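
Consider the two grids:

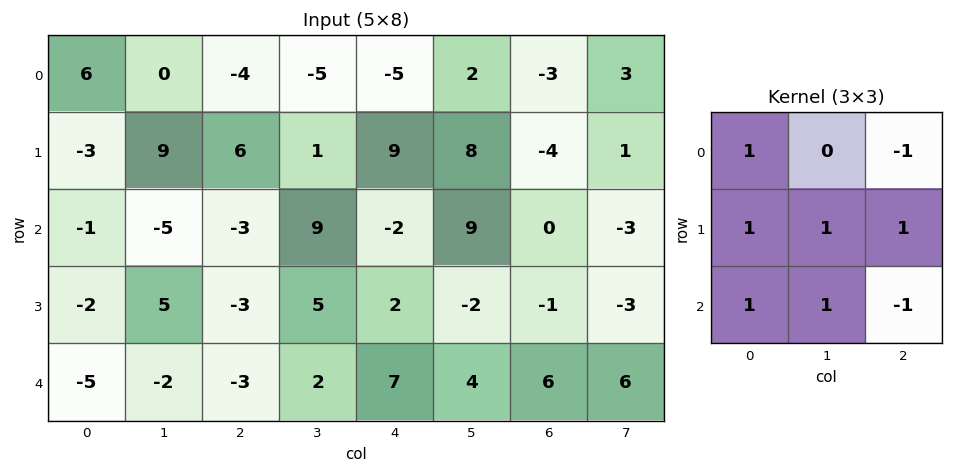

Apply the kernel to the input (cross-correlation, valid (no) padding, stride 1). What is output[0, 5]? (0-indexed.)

The receptive field on the input at this output position is [2 -3 3 / 8 -4 1 / 9 0 -3]. Elementwise product with the kernel and sum: 2·1 + 3·-1 + 8·1 + -4·1 + 1·1 + 9·1 + 0·1 + -3·-1.

16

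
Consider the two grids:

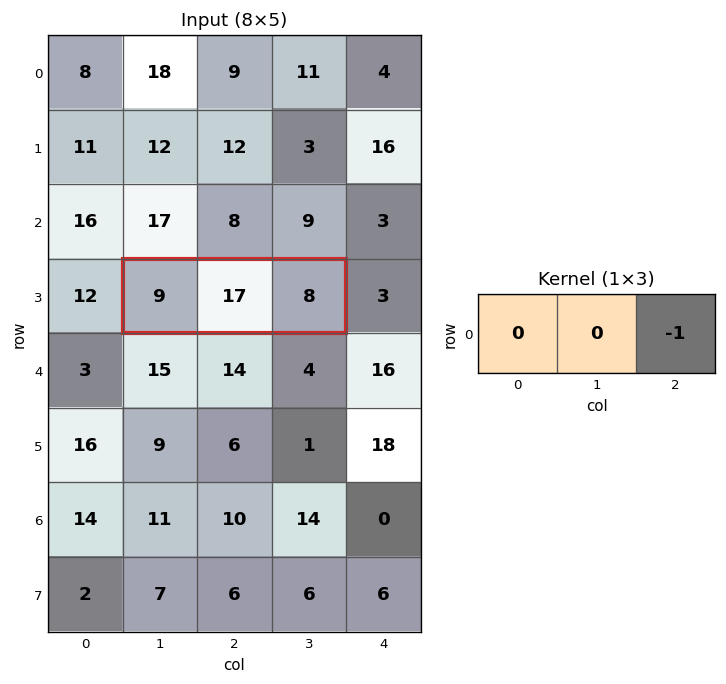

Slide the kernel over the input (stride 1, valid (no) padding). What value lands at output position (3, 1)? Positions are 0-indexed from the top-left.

The receptive field on the input at this output position is [9 17 8]. Elementwise product with the kernel and sum: 8·-1.

-8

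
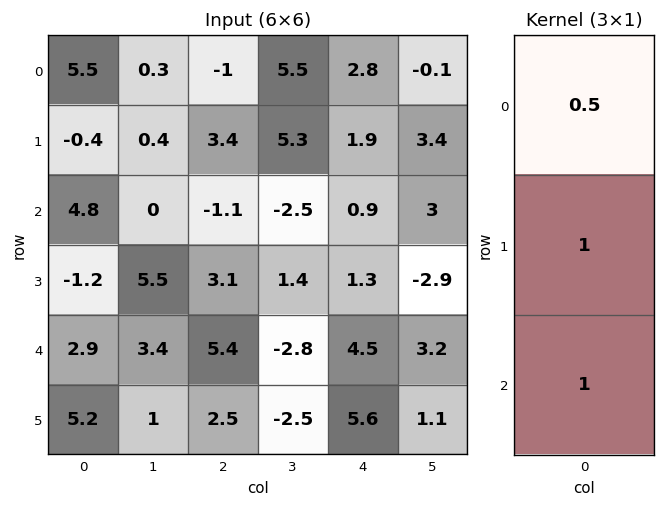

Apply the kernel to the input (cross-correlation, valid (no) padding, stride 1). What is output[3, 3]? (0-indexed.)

The receptive field on the input at this output position is [1.4 / -2.8 / -2.5]. Elementwise product with the kernel and sum: 1.4·0.5 + -2.8·1 + -2.5·1.

-4.6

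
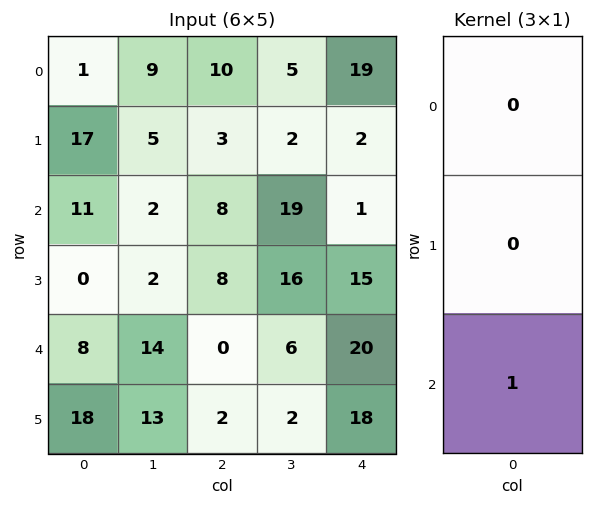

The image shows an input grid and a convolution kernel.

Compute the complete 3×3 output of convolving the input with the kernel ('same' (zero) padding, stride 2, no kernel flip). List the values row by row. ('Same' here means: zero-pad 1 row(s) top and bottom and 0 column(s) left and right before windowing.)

17 3 2
0 8 15
18 2 18

Output[0,0]: The receptive field on the zero-padded input at this output position is [0 / 1 / 17]. Elementwise product with the kernel and sum: 17·1.
Output[0,1]: The receptive field on the zero-padded input at this output position is [0 / 10 / 3]. Elementwise product with the kernel and sum: 3·1.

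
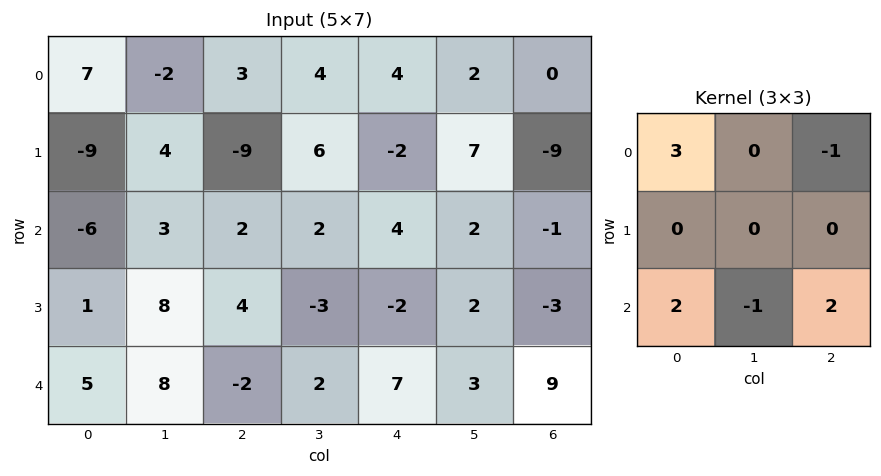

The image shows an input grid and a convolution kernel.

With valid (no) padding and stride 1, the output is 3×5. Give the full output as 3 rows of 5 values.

Output[0,0]: The receptive field on the input at this output position is [7 -2 3 / -9 4 -9 / -6 3 2]. Elementwise product with the kernel and sum: 7·3 + 3·-1 + -6·2 + 3·-1 + 2·2.
Output[0,1]: The receptive field on the input at this output position is [-2 3 4 / 4 -9 6 / 3 2 2]. Elementwise product with the kernel and sum: -2·3 + 4·-1 + 3·2 + 2·-1 + 2·2.

7 -2 15 14 16
-16 12 -18 11 -9
-22 29 10 7 42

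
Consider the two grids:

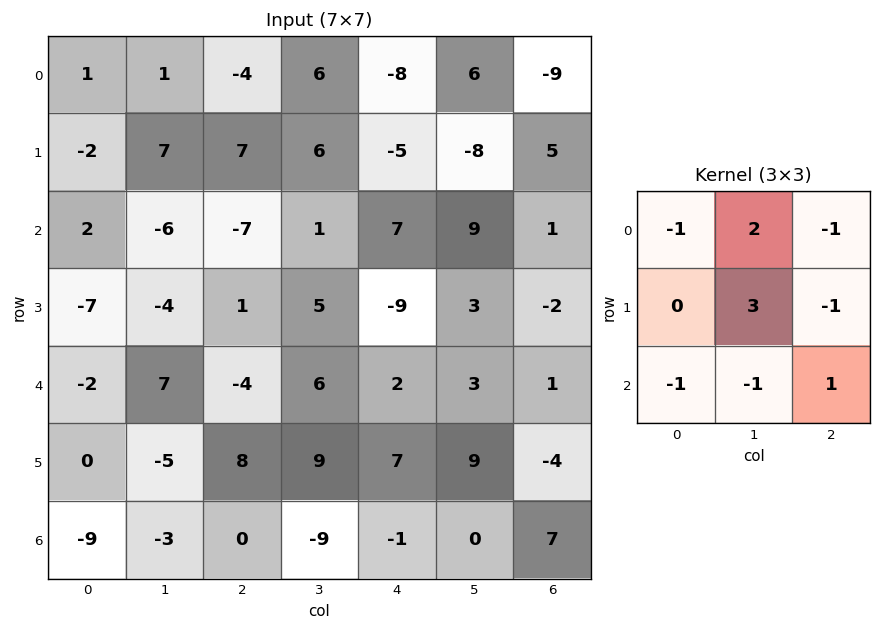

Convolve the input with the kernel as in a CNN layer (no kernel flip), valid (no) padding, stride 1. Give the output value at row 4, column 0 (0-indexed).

The receptive field on the input at this output position is [-2 7 -4 / 0 -5 8 / -9 -3 0]. Elementwise product with the kernel and sum: -2·-1 + 7·2 + -4·-1 + -5·3 + 8·-1 + -9·-1 + -3·-1 + 0·1.

9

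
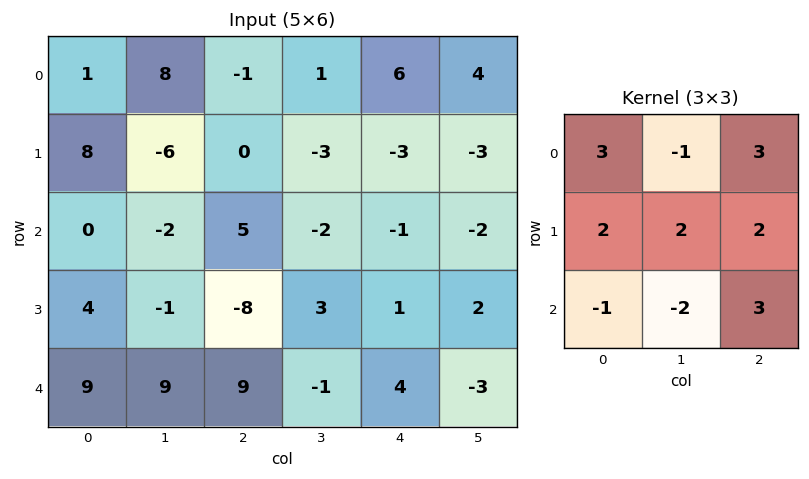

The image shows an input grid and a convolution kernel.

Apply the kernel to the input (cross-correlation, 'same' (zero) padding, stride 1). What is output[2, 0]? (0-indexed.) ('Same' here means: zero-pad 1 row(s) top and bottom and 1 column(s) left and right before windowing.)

-41

The receptive field on the zero-padded input at this output position is [0 8 -6 / 0 0 -2 / 0 4 -1]. Elementwise product with the kernel and sum: 0·3 + 8·-1 + -6·3 + 0·2 + 0·2 + -2·2 + 0·-1 + 4·-2 + -1·3.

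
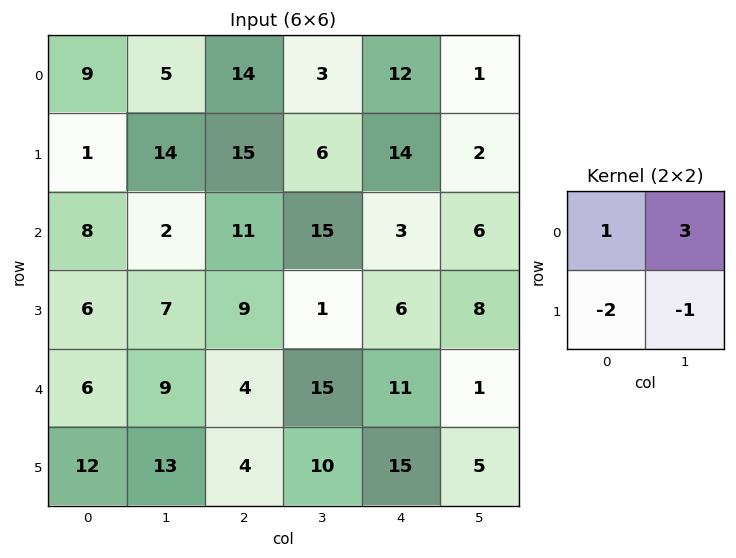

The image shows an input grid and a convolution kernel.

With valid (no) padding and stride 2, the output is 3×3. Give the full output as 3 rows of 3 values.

8 -13 -15
-5 37 1
-4 31 -21

Output[0,0]: The receptive field on the input at this output position is [9 5 / 1 14]. Elementwise product with the kernel and sum: 9·1 + 5·3 + 1·-2 + 14·-1.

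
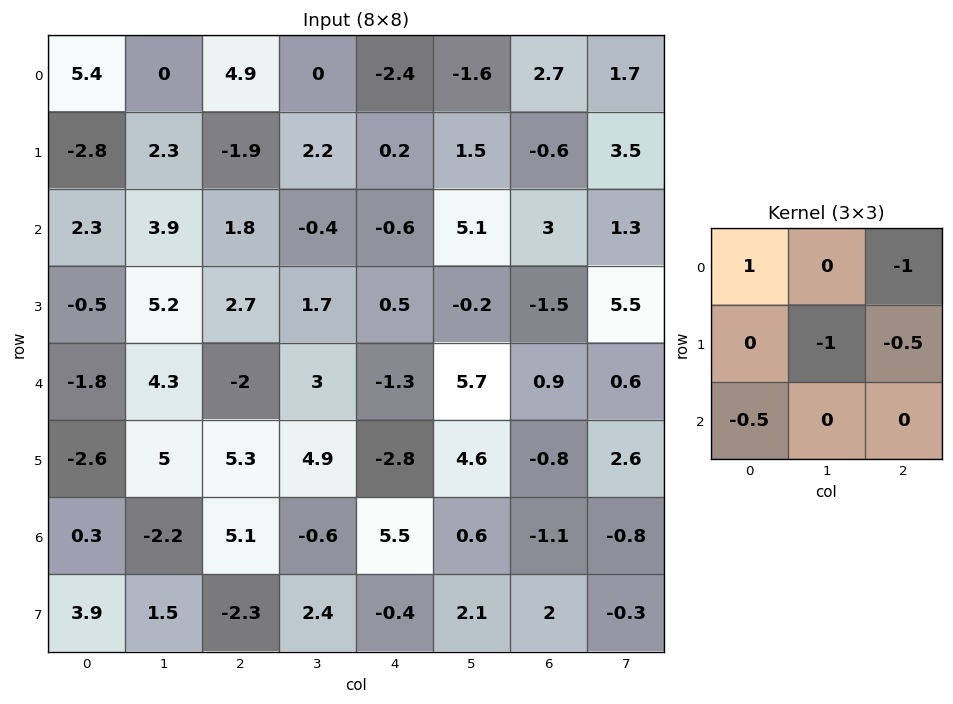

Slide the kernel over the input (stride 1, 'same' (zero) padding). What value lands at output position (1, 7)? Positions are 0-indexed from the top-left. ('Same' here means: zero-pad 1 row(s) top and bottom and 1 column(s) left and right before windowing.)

The receptive field on the zero-padded input at this output position is [2.7 1.7 0 / -0.6 3.5 0 / 3 1.3 0]. Elementwise product with the kernel and sum: 2.7·1 + 0·-1 + 3.5·-1 + 0·-0.5 + 3·-0.5.

-2.3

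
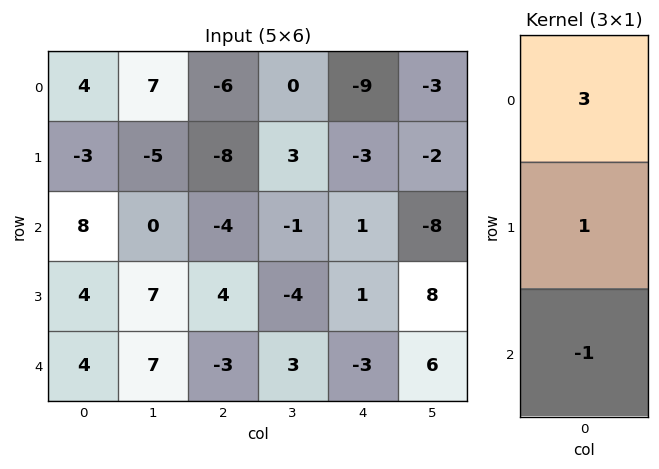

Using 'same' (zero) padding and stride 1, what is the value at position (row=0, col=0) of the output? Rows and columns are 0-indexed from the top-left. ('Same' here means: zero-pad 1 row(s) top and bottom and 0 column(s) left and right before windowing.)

7

The receptive field on the zero-padded input at this output position is [0 / 4 / -3]. Elementwise product with the kernel and sum: 0·3 + 4·1 + -3·-1.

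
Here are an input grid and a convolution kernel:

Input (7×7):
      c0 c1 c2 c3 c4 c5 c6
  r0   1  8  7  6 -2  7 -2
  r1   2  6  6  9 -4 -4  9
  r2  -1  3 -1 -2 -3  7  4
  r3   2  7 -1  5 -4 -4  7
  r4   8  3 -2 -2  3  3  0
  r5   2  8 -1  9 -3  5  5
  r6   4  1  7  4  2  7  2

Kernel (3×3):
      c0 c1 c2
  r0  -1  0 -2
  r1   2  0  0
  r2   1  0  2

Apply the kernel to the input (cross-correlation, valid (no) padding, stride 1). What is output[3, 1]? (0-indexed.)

The receptive field on the input at this output position is [7 -1 5 / 3 -2 -2 / 8 -1 9]. Elementwise product with the kernel and sum: 7·-1 + 5·-2 + 3·2 + 8·1 + 9·2.

15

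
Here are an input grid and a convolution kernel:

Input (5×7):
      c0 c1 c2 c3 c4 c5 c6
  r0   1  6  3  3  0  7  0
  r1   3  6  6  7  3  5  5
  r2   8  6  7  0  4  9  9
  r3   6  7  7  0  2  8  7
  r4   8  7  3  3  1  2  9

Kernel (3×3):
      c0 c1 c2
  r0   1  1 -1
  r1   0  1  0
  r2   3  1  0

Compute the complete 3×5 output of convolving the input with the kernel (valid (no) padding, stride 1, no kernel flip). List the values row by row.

Output[0,0]: The receptive field on the input at this output position is [1 6 3 / 3 6 6 / 8 6 7]. Elementwise product with the kernel and sum: 1·1 + 6·1 + 3·-1 + 6·1 + 8·3 + 6·1.

40 37 34 3 33
34 40 31 11 26
45 44 15 7 17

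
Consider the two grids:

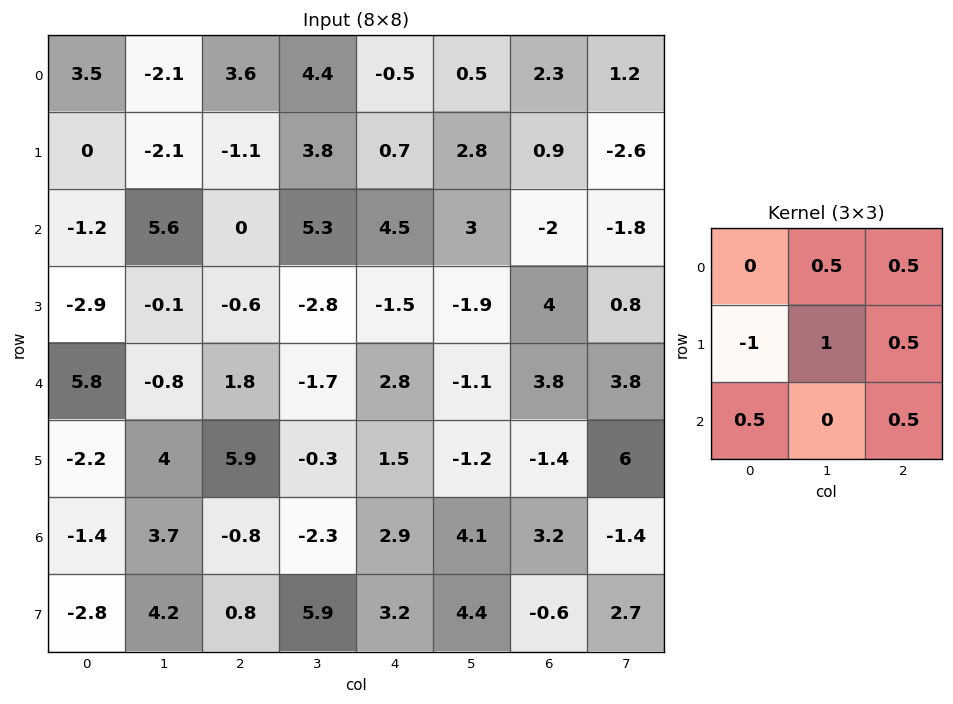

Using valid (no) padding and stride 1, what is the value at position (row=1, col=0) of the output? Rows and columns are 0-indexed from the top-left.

3.45

The receptive field on the input at this output position is [0 -2.1 -1.1 / -1.2 5.6 0 / -2.9 -0.1 -0.6]. Elementwise product with the kernel and sum: -2.1·0.5 + -1.1·0.5 + -1.2·-1 + 5.6·1 + 0·0.5 + -2.9·0.5 + -0.6·0.5.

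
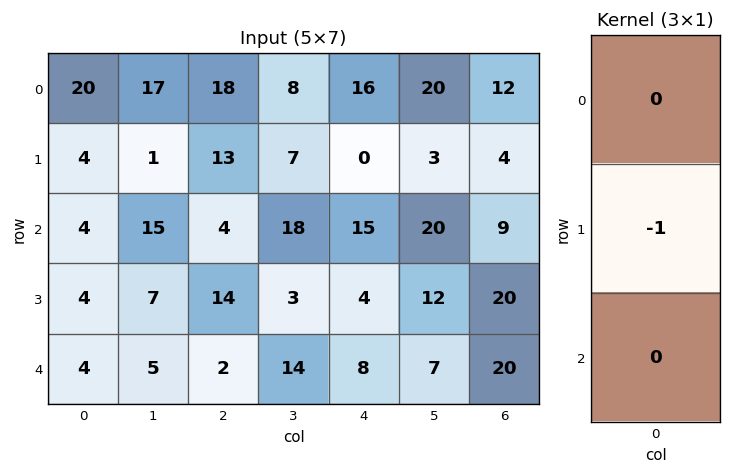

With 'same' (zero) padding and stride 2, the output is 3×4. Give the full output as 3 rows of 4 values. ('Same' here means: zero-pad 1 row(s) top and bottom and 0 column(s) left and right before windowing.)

Output[0,0]: The receptive field on the zero-padded input at this output position is [0 / 20 / 4]. Elementwise product with the kernel and sum: 20·-1.
Output[0,1]: The receptive field on the zero-padded input at this output position is [0 / 18 / 13]. Elementwise product with the kernel and sum: 18·-1.

-20 -18 -16 -12
-4 -4 -15 -9
-4 -2 -8 -20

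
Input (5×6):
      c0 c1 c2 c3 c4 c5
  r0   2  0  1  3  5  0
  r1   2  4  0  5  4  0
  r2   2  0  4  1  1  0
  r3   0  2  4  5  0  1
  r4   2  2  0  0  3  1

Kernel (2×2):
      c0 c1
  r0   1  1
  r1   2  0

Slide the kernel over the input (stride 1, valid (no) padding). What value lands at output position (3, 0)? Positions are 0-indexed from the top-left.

The receptive field on the input at this output position is [0 2 / 2 2]. Elementwise product with the kernel and sum: 0·1 + 2·1 + 2·2.

6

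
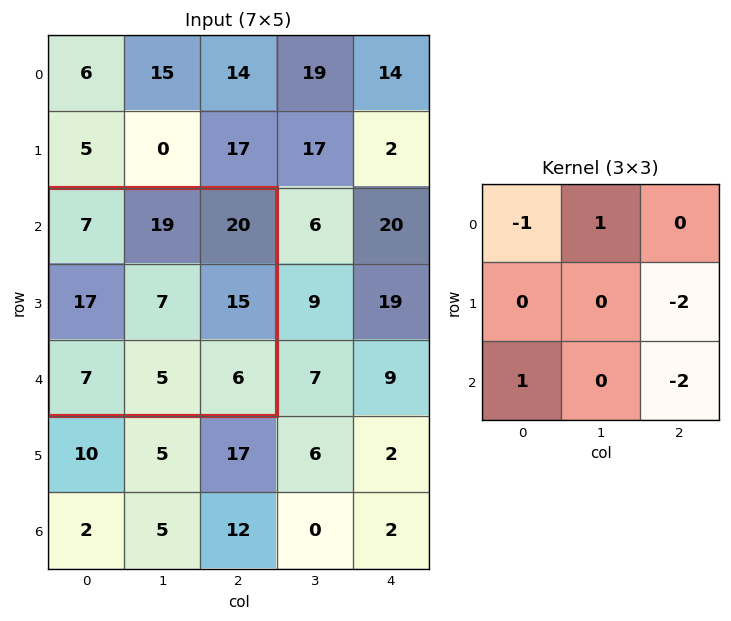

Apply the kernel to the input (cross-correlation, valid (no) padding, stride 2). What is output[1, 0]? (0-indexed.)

-23

The receptive field on the input at this output position is [7 19 20 / 17 7 15 / 7 5 6]. Elementwise product with the kernel and sum: 7·-1 + 19·1 + 15·-2 + 7·1 + 6·-2.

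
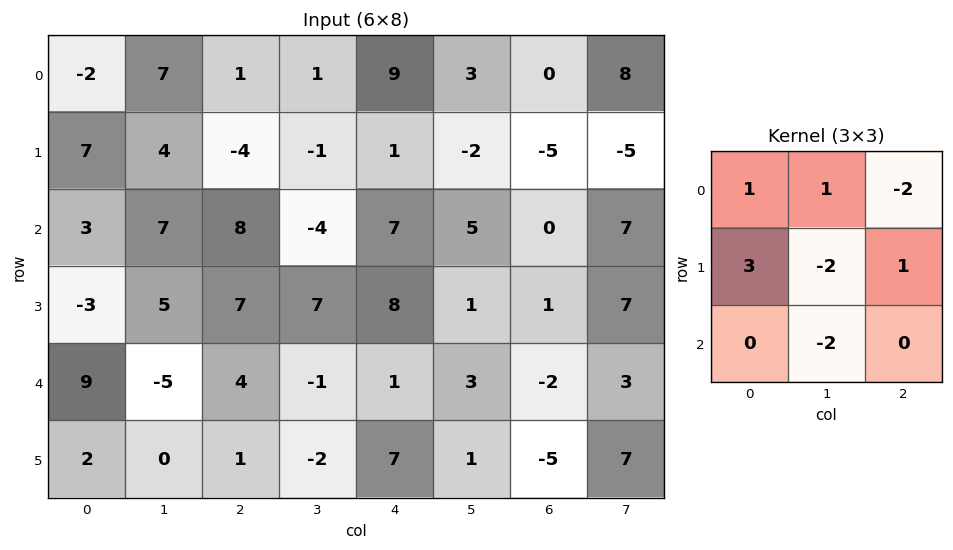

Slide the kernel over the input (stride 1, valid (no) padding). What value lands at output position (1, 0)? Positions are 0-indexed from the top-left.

12

The receptive field on the input at this output position is [7 4 -4 / 3 7 8 / -3 5 7]. Elementwise product with the kernel and sum: 7·1 + 4·1 + -4·-2 + 3·3 + 7·-2 + 8·1 + 5·-2.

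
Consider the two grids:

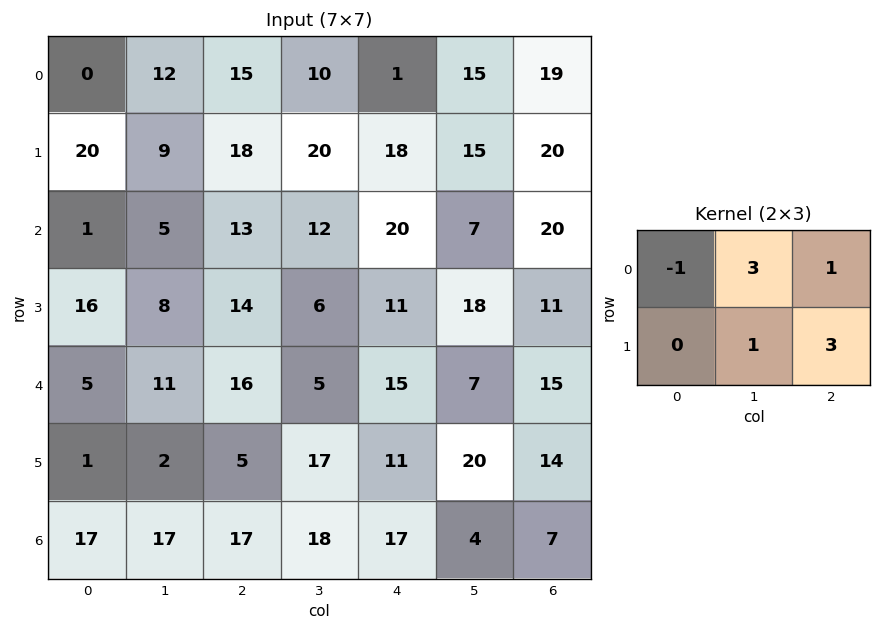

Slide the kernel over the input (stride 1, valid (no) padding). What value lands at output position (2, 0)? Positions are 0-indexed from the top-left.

The receptive field on the input at this output position is [1 5 13 / 16 8 14]. Elementwise product with the kernel and sum: 1·-1 + 5·3 + 13·1 + 8·1 + 14·3.

77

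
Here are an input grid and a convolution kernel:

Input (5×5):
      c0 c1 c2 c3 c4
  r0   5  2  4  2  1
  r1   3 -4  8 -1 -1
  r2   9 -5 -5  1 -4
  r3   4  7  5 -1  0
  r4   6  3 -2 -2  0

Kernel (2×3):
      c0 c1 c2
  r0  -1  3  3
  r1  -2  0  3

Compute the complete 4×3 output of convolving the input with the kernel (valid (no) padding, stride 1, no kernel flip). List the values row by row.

Output[0,0]: The receptive field on the input at this output position is [5 2 4 / 3 -4 8]. Elementwise product with the kernel and sum: 5·-1 + 2·3 + 4·3 + 3·-2 + 8·3.
Output[0,1]: The receptive field on the input at this output position is [2 4 2 / -4 8 -1]. Elementwise product with the kernel and sum: 2·-1 + 4·3 + 2·3 + -4·-2 + -1·3.

31 21 -14
-24 38 -16
-32 -24 -14
14 -7 -4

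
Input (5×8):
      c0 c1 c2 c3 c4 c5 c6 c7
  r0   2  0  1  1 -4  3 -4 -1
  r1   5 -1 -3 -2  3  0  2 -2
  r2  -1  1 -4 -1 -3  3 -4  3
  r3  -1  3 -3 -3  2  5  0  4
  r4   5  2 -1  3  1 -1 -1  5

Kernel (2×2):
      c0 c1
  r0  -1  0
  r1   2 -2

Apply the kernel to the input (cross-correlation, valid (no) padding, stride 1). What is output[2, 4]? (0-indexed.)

The receptive field on the input at this output position is [-3 3 / 2 5]. Elementwise product with the kernel and sum: -3·-1 + 2·2 + 5·-2.

-3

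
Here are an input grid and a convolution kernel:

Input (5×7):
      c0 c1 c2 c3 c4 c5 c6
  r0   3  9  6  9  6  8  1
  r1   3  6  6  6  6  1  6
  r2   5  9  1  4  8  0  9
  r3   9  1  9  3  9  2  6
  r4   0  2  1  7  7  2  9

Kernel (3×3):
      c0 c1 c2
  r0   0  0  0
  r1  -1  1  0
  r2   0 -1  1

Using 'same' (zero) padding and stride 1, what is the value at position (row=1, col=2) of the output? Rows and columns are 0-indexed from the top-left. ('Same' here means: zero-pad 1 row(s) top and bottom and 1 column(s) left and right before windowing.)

3

The receptive field on the zero-padded input at this output position is [9 6 9 / 6 6 6 / 9 1 4]. Elementwise product with the kernel and sum: 6·-1 + 6·1 + 1·-1 + 4·1.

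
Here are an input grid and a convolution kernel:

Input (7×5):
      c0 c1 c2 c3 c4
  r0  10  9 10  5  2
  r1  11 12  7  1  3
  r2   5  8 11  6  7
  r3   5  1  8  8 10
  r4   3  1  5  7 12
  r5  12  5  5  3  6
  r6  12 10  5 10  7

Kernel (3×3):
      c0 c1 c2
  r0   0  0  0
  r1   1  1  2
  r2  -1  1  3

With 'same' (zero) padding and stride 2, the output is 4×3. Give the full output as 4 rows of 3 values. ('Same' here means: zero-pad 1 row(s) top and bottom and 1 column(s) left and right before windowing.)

Output[0,0]: The receptive field on the zero-padded input at this output position is [0 0 0 / 0 10 9 / 0 11 12]. Elementwise product with the kernel and sum: 0·1 + 10·1 + 9·2 + 0·-1 + 11·1 + 12·3.
Output[0,1]: The receptive field on the zero-padded input at this output position is [0 0 0 / 9 10 5 / 12 7 1]. Elementwise product with the kernel and sum: 9·1 + 10·1 + 5·2 + 12·-1 + 7·1 + 1·3.

75 27 9
29 62 15
32 29 22
32 35 17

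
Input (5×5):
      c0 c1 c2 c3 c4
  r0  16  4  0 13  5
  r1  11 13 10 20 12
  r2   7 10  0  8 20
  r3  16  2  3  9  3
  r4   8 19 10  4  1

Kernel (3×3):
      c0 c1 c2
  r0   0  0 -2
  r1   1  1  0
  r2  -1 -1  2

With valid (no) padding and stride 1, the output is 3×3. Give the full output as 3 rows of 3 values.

7 3 52
-15 -17 -22
11 -32 -40

Output[0,0]: The receptive field on the input at this output position is [16 4 0 / 11 13 10 / 7 10 0]. Elementwise product with the kernel and sum: 0·-2 + 11·1 + 13·1 + 7·-1 + 10·-1 + 0·2.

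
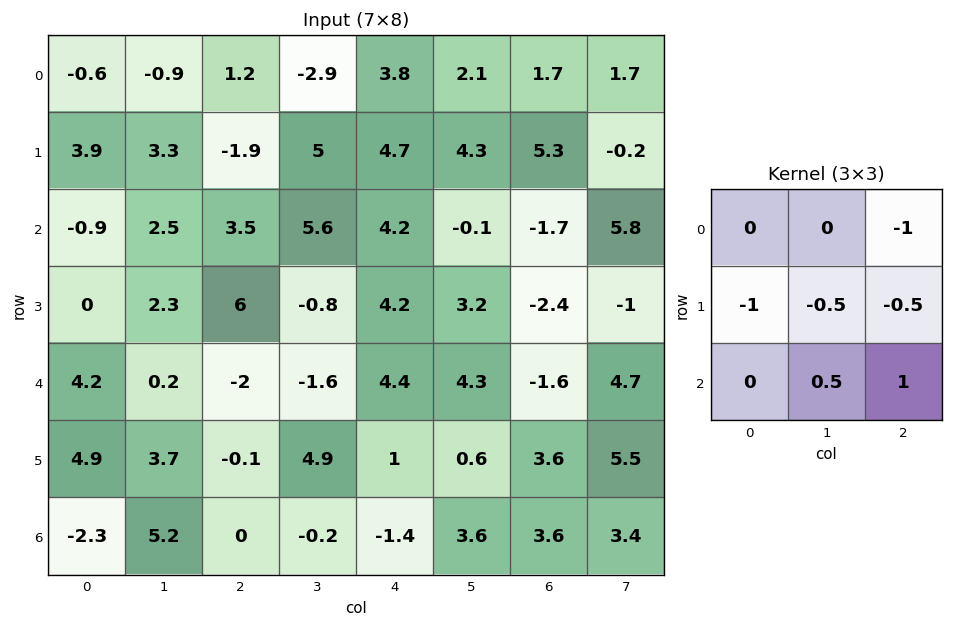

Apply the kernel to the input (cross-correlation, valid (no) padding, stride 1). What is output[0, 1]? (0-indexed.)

The receptive field on the input at this output position is [-0.9 1.2 -2.9 / 3.3 -1.9 5 / 2.5 3.5 5.6]. Elementwise product with the kernel and sum: -2.9·-1 + 3.3·-1 + -1.9·-0.5 + 5·-0.5 + 3.5·0.5 + 5.6·1.

5.4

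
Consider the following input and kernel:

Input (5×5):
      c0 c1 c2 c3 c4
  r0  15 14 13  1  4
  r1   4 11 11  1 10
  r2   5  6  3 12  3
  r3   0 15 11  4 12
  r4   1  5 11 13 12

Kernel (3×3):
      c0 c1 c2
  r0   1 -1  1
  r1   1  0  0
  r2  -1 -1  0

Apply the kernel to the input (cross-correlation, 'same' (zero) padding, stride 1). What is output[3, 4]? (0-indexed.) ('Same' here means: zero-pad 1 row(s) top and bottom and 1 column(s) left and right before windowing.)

-12

The receptive field on the zero-padded input at this output position is [12 3 0 / 4 12 0 / 13 12 0]. Elementwise product with the kernel and sum: 12·1 + 3·-1 + 0·1 + 4·1 + 13·-1 + 12·-1.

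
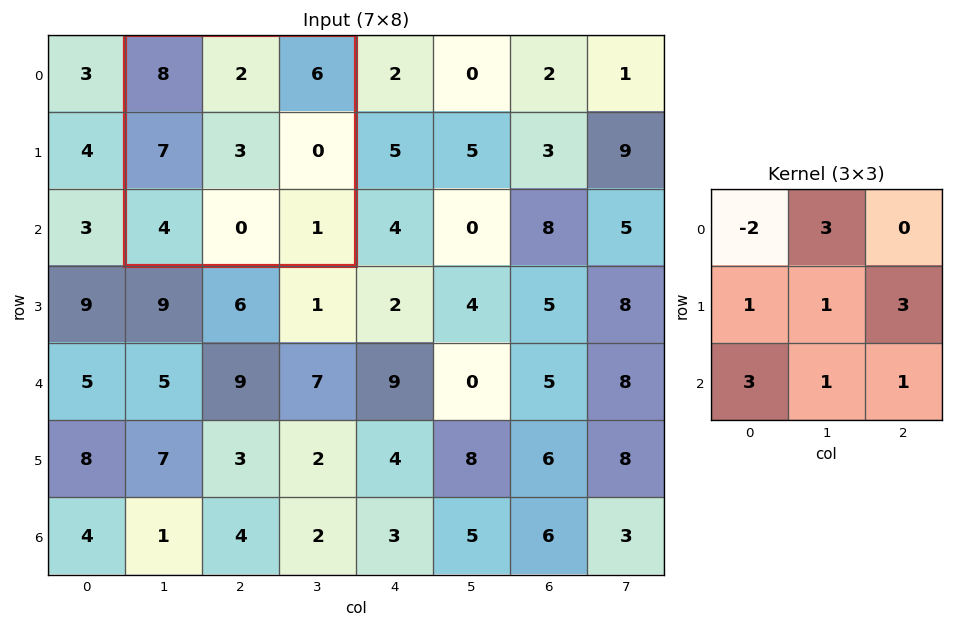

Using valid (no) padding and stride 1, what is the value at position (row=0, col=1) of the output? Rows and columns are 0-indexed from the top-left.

13

The receptive field on the input at this output position is [8 2 6 / 7 3 0 / 4 0 1]. Elementwise product with the kernel and sum: 8·-2 + 2·3 + 7·1 + 3·1 + 0·3 + 4·3 + 0·1 + 1·1.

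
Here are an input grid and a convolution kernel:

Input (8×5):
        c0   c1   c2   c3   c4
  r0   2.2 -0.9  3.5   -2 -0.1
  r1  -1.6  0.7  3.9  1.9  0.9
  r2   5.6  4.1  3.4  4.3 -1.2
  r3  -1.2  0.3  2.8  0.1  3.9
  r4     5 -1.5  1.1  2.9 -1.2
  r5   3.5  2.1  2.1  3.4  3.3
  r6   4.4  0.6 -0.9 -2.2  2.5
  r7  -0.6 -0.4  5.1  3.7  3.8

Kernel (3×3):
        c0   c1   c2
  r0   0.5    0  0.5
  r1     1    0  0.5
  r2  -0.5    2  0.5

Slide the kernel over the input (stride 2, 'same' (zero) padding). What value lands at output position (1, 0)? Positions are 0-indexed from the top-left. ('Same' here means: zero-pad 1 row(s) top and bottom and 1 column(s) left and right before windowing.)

The receptive field on the zero-padded input at this output position is [0 -1.6 0.7 / 0 5.6 4.1 / 0 -1.2 0.3]. Elementwise product with the kernel and sum: 0·0.5 + 0.7·0.5 + 0·1 + 4.1·0.5 + 0·-0.5 + -1.2·2 + 0.3·0.5.

0.15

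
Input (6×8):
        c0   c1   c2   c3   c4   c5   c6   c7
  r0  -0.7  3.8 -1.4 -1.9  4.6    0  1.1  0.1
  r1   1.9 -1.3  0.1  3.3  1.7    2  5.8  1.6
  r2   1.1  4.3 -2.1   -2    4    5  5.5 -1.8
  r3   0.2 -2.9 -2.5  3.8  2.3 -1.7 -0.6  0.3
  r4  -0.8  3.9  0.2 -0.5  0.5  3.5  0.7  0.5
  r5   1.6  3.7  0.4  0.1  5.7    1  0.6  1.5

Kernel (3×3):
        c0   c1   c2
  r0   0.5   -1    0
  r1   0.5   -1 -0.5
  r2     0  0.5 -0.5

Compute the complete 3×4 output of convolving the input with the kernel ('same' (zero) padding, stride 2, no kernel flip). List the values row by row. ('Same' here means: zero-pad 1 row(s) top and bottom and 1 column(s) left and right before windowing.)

0.4 2.65 -5.7 0.95
-3.6 1.35 -5.55 -7.35
-2.4 3.2 -0.55 0.1

Output[0,0]: The receptive field on the zero-padded input at this output position is [0 0 0 / 0 -0.7 3.8 / 0 1.9 -1.3]. Elementwise product with the kernel and sum: 0·0.5 + 0·-1 + 0·0.5 + -0.7·-1 + 3.8·-0.5 + 1.9·0.5 + -1.3·-0.5.
Output[0,1]: The receptive field on the zero-padded input at this output position is [0 0 0 / 3.8 -1.4 -1.9 / -1.3 0.1 3.3]. Elementwise product with the kernel and sum: 0·0.5 + 0·-1 + 3.8·0.5 + -1.4·-1 + -1.9·-0.5 + 0.1·0.5 + 3.3·-0.5.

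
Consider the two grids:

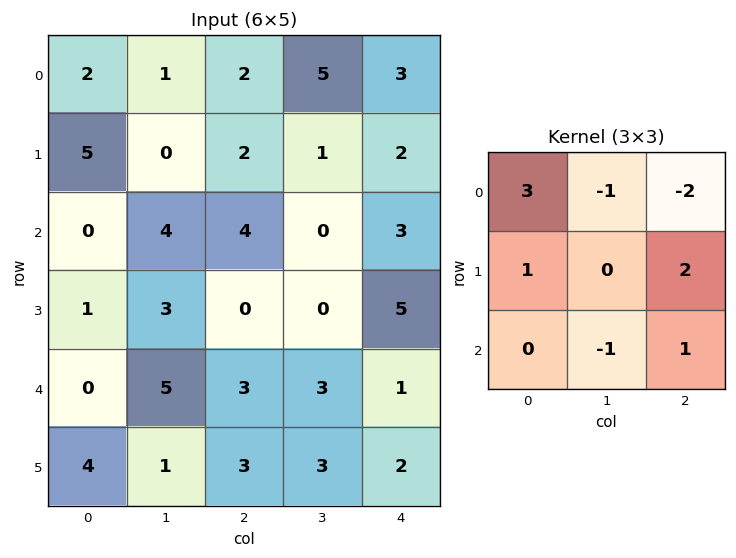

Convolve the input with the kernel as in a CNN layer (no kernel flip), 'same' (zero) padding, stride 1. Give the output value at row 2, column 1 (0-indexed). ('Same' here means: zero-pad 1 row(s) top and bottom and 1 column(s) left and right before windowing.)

16

The receptive field on the zero-padded input at this output position is [5 0 2 / 0 4 4 / 1 3 0]. Elementwise product with the kernel and sum: 5·3 + 0·-1 + 2·-2 + 0·1 + 4·2 + 3·-1 + 0·1.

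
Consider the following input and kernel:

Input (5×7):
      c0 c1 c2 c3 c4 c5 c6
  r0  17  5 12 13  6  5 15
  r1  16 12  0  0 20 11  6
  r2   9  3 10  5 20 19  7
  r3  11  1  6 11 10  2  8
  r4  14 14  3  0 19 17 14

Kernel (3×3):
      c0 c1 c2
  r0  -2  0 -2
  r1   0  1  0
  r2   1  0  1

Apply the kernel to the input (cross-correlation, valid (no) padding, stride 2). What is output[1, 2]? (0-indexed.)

-19

The receptive field on the input at this output position is [20 19 7 / 10 2 8 / 19 17 14]. Elementwise product with the kernel and sum: 20·-2 + 7·-2 + 2·1 + 19·1 + 14·1.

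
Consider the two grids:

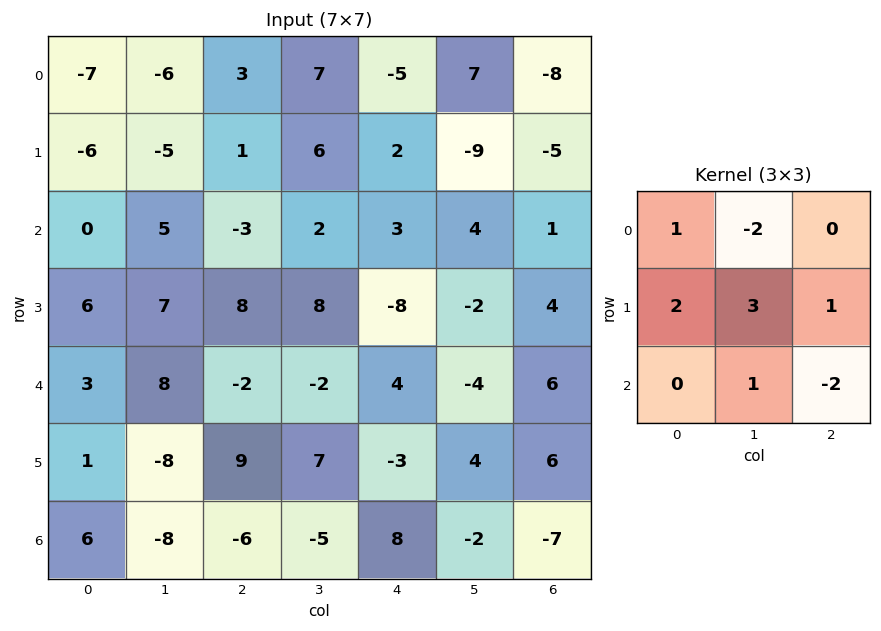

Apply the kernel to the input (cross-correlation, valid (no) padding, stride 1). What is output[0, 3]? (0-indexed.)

21

The receptive field on the input at this output position is [7 -5 7 / 6 2 -9 / 2 3 4]. Elementwise product with the kernel and sum: 7·1 + -5·-2 + 6·2 + 2·3 + -9·1 + 3·1 + 4·-2.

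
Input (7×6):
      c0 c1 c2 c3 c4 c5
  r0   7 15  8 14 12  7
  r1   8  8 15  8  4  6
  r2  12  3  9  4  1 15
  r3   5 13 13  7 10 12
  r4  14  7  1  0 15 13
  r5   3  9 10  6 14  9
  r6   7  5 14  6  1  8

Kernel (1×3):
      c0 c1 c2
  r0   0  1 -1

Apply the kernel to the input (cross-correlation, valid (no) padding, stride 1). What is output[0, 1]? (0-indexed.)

The receptive field on the input at this output position is [15 8 14]. Elementwise product with the kernel and sum: 8·1 + 14·-1.

-6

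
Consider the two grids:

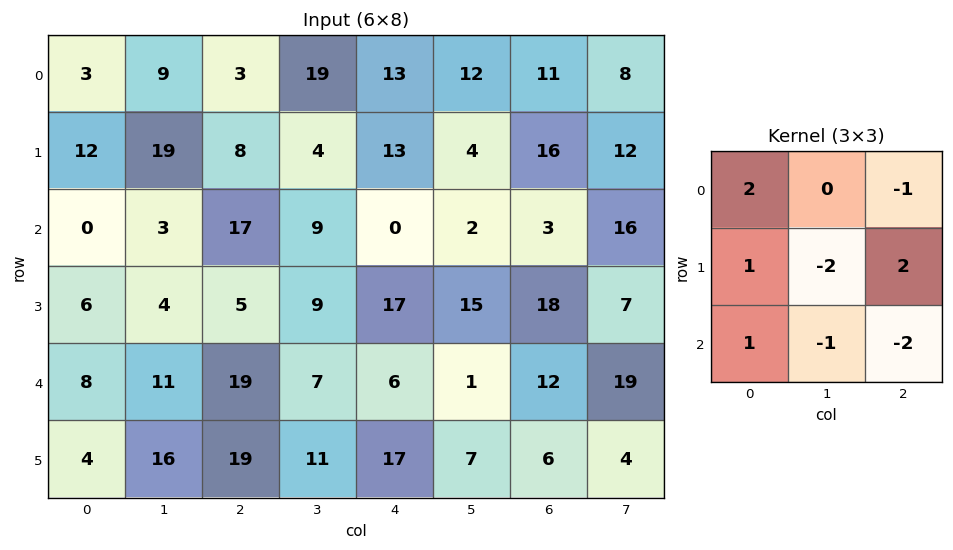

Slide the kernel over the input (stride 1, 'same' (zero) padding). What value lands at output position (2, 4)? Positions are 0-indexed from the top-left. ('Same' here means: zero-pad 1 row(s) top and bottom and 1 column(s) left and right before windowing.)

-21

The receptive field on the zero-padded input at this output position is [4 13 4 / 9 0 2 / 9 17 15]. Elementwise product with the kernel and sum: 4·2 + 4·-1 + 9·1 + 0·-2 + 2·2 + 9·1 + 17·-1 + 15·-2.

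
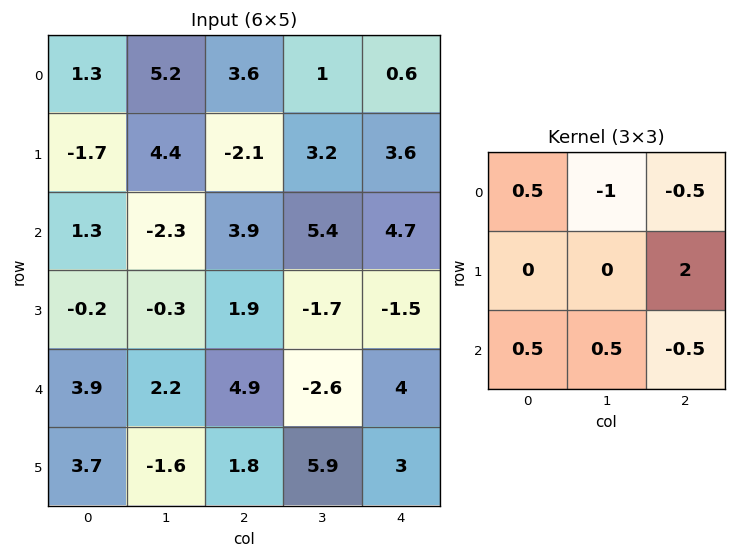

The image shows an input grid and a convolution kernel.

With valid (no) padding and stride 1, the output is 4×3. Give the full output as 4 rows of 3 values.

-13 3 10
2.4 15.15 4.2
5.4 -6.3 -9.65
9.2 -9.25 13.75

Output[0,0]: The receptive field on the input at this output position is [1.3 5.2 3.6 / -1.7 4.4 -2.1 / 1.3 -2.3 3.9]. Elementwise product with the kernel and sum: 1.3·0.5 + 5.2·-1 + 3.6·-0.5 + -2.1·2 + 1.3·0.5 + -2.3·0.5 + 3.9·-0.5.
Output[0,1]: The receptive field on the input at this output position is [5.2 3.6 1 / 4.4 -2.1 3.2 / -2.3 3.9 5.4]. Elementwise product with the kernel and sum: 5.2·0.5 + 3.6·-1 + 1·-0.5 + 3.2·2 + -2.3·0.5 + 3.9·0.5 + 5.4·-0.5.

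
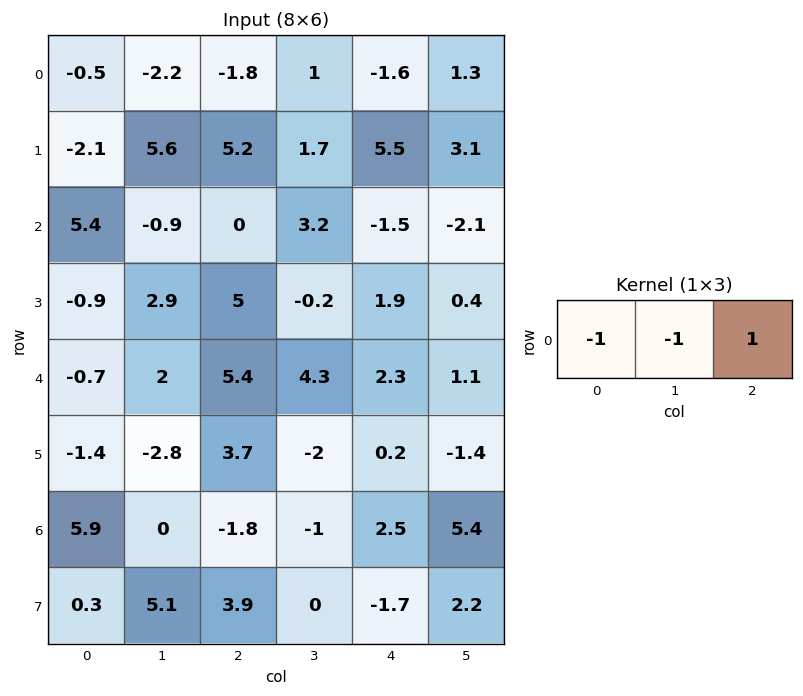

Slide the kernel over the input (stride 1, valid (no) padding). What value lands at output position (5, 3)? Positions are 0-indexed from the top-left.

0.4

The receptive field on the input at this output position is [-2 0.2 -1.4]. Elementwise product with the kernel and sum: -2·-1 + 0.2·-1 + -1.4·1.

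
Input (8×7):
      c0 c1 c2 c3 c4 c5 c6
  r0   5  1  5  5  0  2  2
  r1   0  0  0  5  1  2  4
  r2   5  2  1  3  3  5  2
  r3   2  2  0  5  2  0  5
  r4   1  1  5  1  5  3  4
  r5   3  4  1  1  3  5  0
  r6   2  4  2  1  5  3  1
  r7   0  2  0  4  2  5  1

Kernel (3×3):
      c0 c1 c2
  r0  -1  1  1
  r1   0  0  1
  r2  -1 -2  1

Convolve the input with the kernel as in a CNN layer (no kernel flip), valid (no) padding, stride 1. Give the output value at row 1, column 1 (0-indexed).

11

The receptive field on the input at this output position is [0 0 5 / 2 1 3 / 2 0 5]. Elementwise product with the kernel and sum: 0·-1 + 0·1 + 5·1 + 3·1 + 2·-1 + 0·-2 + 5·1.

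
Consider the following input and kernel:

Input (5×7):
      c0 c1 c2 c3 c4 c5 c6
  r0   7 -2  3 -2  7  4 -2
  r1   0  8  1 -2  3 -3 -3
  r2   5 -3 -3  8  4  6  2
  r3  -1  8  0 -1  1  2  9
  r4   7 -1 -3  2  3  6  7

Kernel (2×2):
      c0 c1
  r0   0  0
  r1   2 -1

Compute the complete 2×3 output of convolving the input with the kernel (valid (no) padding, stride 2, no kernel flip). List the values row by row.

Output[0,0]: The receptive field on the input at this output position is [7 -2 / 0 8]. Elementwise product with the kernel and sum: 0·2 + 8·-1.

-8 4 9
-10 1 0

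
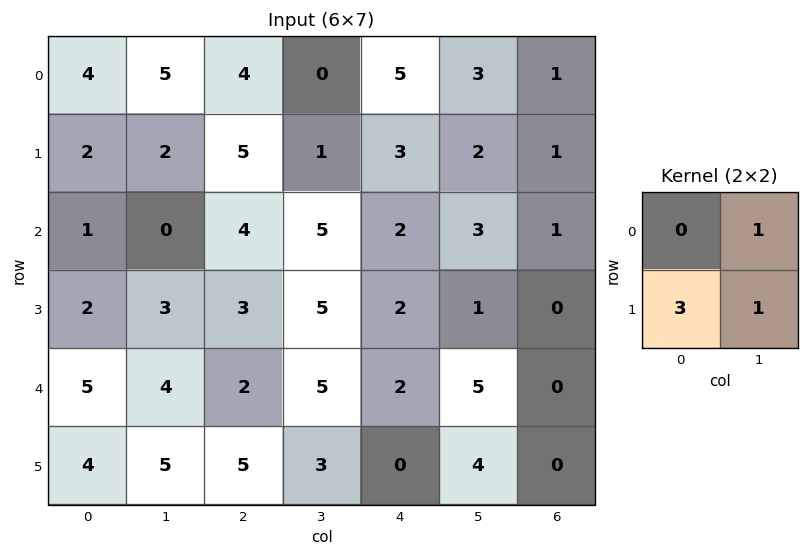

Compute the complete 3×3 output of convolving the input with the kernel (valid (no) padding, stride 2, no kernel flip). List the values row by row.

Output[0,0]: The receptive field on the input at this output position is [4 5 / 2 2]. Elementwise product with the kernel and sum: 5·1 + 2·3 + 2·1.
Output[0,1]: The receptive field on the input at this output position is [4 0 / 5 1]. Elementwise product with the kernel and sum: 0·1 + 5·3 + 1·1.

13 16 14
9 19 10
21 23 9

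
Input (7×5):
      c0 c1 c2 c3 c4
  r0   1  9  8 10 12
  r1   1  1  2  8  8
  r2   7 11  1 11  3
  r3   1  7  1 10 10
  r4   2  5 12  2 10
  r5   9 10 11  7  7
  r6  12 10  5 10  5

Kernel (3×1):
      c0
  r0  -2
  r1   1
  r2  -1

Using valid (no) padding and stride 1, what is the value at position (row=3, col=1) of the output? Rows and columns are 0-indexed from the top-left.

-19

The receptive field on the input at this output position is [7 / 5 / 10]. Elementwise product with the kernel and sum: 7·-2 + 5·1 + 10·-1.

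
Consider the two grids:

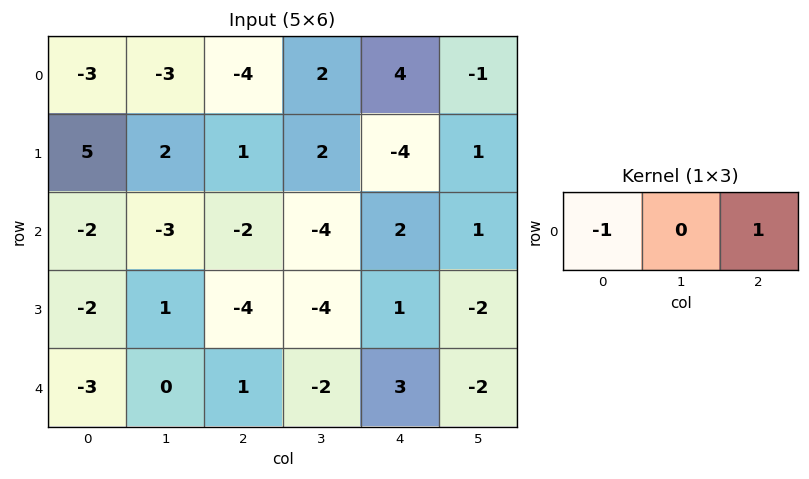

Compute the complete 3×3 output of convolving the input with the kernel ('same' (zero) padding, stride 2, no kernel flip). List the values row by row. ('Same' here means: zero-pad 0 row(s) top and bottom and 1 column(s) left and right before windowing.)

-3 5 -3
-3 -1 5
0 -2 0

Output[0,0]: The receptive field on the zero-padded input at this output position is [0 -3 -3]. Elementwise product with the kernel and sum: 0·-1 + -3·1.
Output[0,1]: The receptive field on the zero-padded input at this output position is [-3 -4 2]. Elementwise product with the kernel and sum: -3·-1 + 2·1.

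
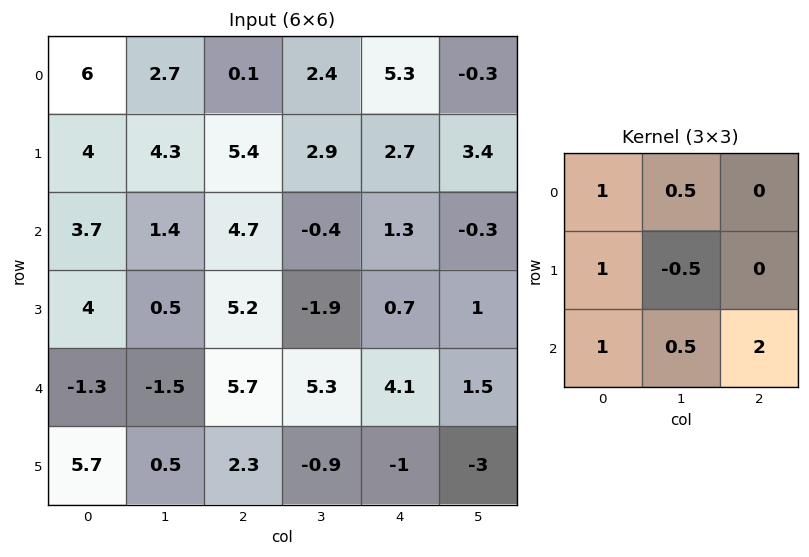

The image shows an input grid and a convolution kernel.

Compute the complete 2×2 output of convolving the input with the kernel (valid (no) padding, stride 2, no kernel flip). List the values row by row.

Output[0,0]: The receptive field on the input at this output position is [6 2.7 0.1 / 4 4.3 5.4 / 3.7 1.4 4.7]. Elementwise product with the kernel and sum: 6·1 + 2.7·0.5 + 4·1 + 4.3·-0.5 + 3.7·1 + 1.4·0.5 + 4.7·2.
Output[0,1]: The receptive field on the input at this output position is [0.1 2.4 5.3 / 5.4 2.9 2.7 / 4.7 -0.4 1.3]. Elementwise product with the kernel and sum: 0.1·1 + 2.4·0.5 + 5.4·1 + 2.9·-0.5 + 4.7·1 + -0.4·0.5 + 1.3·2.

23 12.35
17.5 27.2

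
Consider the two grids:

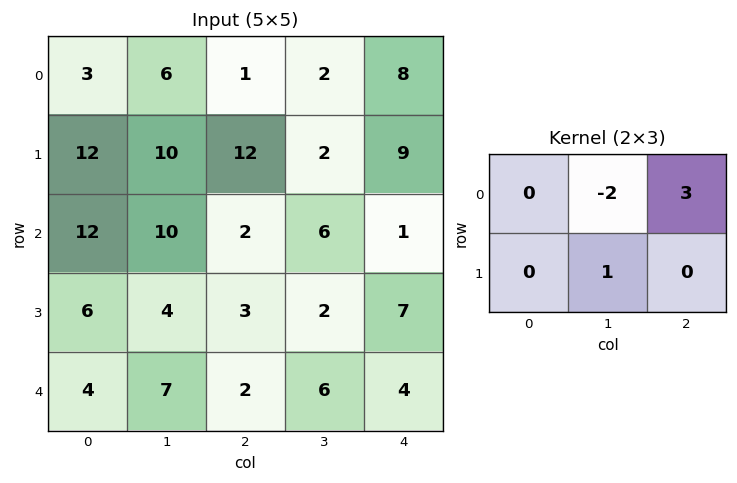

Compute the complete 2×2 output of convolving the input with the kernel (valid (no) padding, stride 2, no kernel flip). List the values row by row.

1 22
-10 -7

Output[0,0]: The receptive field on the input at this output position is [3 6 1 / 12 10 12]. Elementwise product with the kernel and sum: 6·-2 + 1·3 + 10·1.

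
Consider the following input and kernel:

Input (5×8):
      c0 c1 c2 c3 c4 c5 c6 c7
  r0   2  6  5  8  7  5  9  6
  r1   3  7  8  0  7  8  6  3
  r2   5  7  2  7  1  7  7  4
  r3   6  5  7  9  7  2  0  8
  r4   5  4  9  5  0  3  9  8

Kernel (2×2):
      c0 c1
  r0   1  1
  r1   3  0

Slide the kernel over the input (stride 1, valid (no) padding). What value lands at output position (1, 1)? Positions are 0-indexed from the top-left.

The receptive field on the input at this output position is [7 8 / 7 2]. Elementwise product with the kernel and sum: 7·1 + 8·1 + 7·3.

36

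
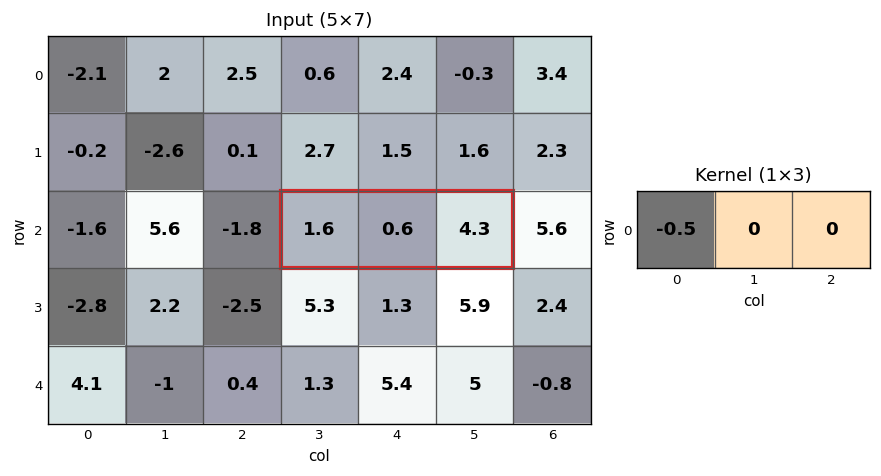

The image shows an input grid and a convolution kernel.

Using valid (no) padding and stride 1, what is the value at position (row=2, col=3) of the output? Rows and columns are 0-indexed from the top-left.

-0.8

The receptive field on the input at this output position is [1.6 0.6 4.3]. Elementwise product with the kernel and sum: 1.6·-0.5.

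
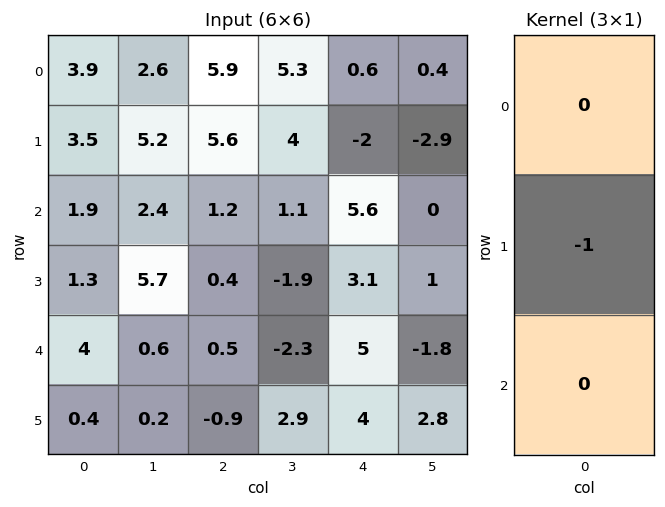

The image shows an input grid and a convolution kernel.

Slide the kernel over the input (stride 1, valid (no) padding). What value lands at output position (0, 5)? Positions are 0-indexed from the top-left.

The receptive field on the input at this output position is [0.4 / -2.9 / 0]. Elementwise product with the kernel and sum: -2.9·-1.

2.9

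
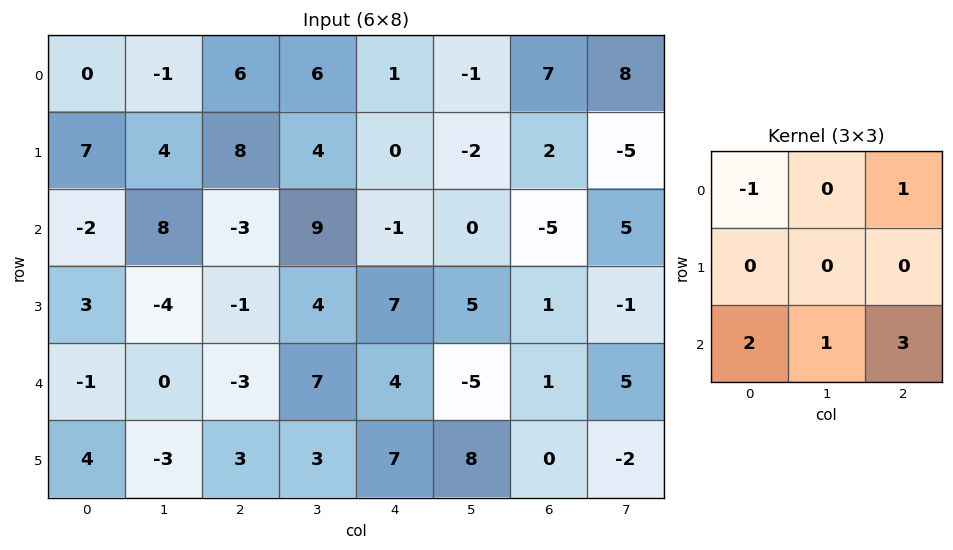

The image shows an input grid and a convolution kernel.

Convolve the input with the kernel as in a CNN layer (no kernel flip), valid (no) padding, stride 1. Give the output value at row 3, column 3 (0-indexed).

38

The receptive field on the input at this output position is [4 7 5 / 7 4 -5 / 3 7 8]. Elementwise product with the kernel and sum: 4·-1 + 5·1 + 3·2 + 7·1 + 8·3.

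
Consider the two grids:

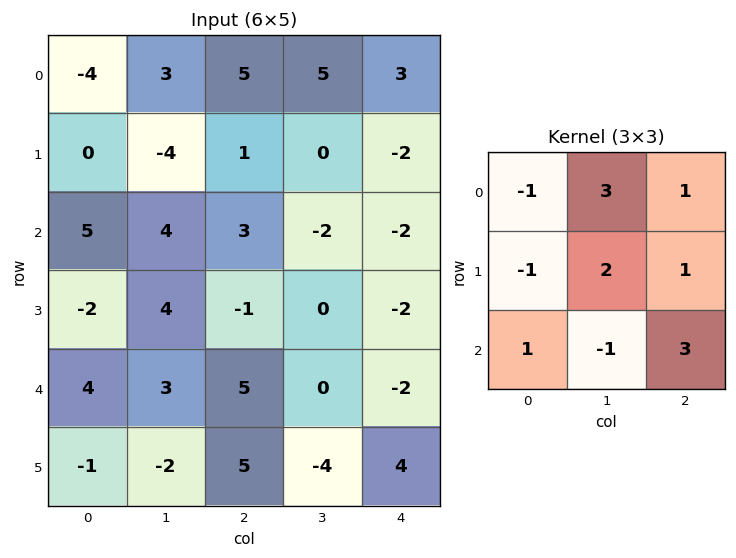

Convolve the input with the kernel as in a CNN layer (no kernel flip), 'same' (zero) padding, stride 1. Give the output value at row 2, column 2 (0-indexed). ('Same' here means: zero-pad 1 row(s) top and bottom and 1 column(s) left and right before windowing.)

The receptive field on the zero-padded input at this output position is [-4 1 0 / 4 3 -2 / 4 -1 0]. Elementwise product with the kernel and sum: -4·-1 + 1·3 + 0·1 + 4·-1 + 3·2 + -2·1 + 4·1 + -1·-1 + 0·3.

12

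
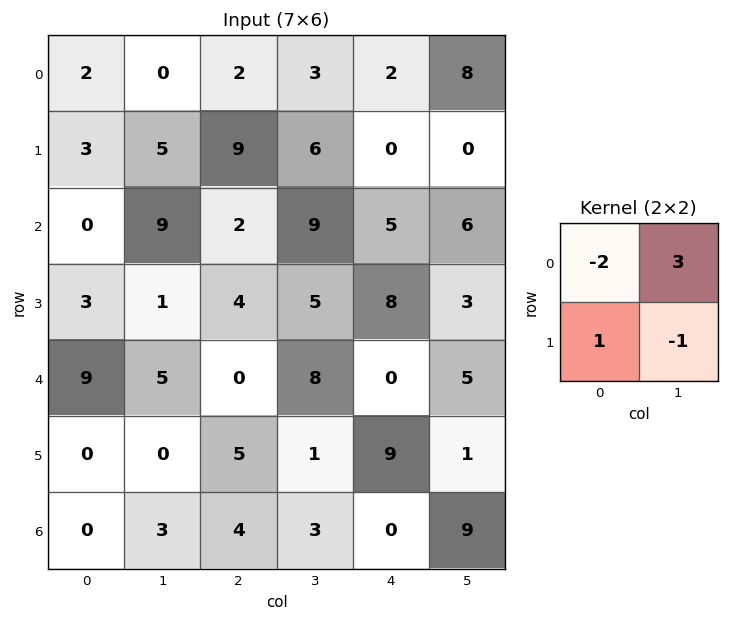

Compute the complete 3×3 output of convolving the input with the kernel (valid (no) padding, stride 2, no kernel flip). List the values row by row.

-6 8 20
29 22 13
-3 28 23

Output[0,0]: The receptive field on the input at this output position is [2 0 / 3 5]. Elementwise product with the kernel and sum: 2·-2 + 0·3 + 3·1 + 5·-1.
Output[0,1]: The receptive field on the input at this output position is [2 3 / 9 6]. Elementwise product with the kernel and sum: 2·-2 + 3·3 + 9·1 + 6·-1.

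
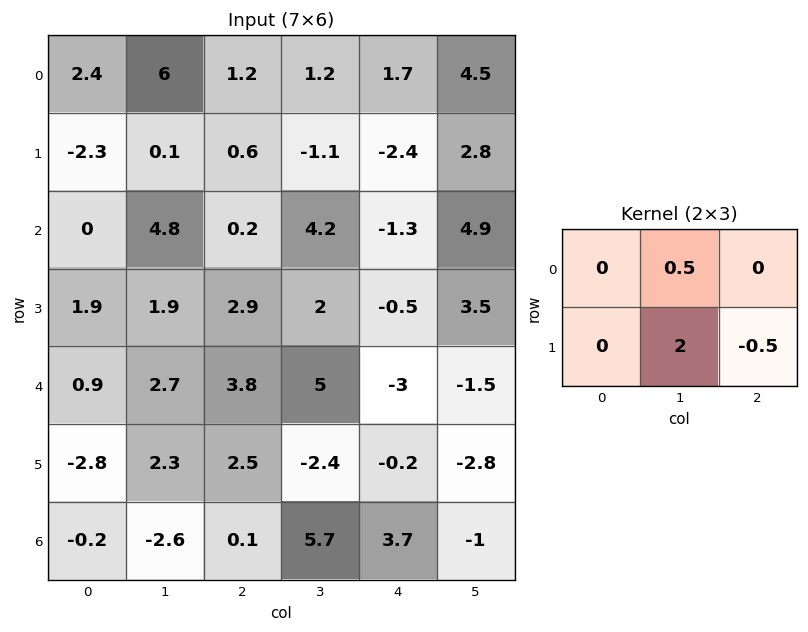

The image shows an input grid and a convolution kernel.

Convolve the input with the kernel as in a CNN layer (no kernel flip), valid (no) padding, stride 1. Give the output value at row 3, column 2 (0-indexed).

The receptive field on the input at this output position is [2.9 2 -0.5 / 3.8 5 -3]. Elementwise product with the kernel and sum: 2·0.5 + 5·2 + -3·-0.5.

12.5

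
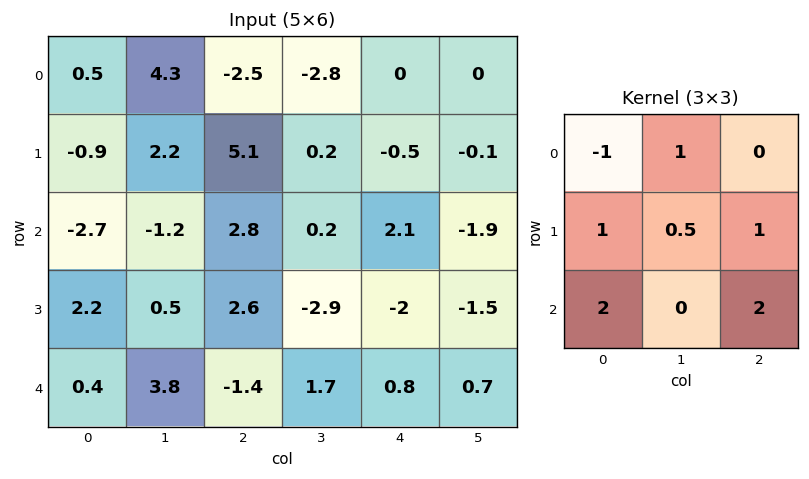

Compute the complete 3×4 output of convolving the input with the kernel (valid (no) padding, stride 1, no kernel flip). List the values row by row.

9.3 -3.85 14.2 -0.75
12.2 -1.5 1.3 -10.15
4.55 13.9 -4.65 1.3

Output[0,0]: The receptive field on the input at this output position is [0.5 4.3 -2.5 / -0.9 2.2 5.1 / -2.7 -1.2 2.8]. Elementwise product with the kernel and sum: 0.5·-1 + 4.3·1 + -0.9·1 + 2.2·0.5 + 5.1·1 + -2.7·2 + 2.8·2.
Output[0,1]: The receptive field on the input at this output position is [4.3 -2.5 -2.8 / 2.2 5.1 0.2 / -1.2 2.8 0.2]. Elementwise product with the kernel and sum: 4.3·-1 + -2.5·1 + 2.2·1 + 5.1·0.5 + 0.2·1 + -1.2·2 + 0.2·2.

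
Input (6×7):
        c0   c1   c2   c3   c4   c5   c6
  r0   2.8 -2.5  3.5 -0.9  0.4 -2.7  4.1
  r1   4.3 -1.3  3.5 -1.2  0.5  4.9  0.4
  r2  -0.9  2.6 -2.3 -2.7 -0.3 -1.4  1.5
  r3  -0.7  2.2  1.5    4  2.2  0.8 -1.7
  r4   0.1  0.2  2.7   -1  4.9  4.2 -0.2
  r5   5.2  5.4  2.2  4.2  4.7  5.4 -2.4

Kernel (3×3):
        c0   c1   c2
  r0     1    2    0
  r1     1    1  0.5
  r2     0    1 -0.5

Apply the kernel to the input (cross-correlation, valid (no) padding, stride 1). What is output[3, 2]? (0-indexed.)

The receptive field on the input at this output position is [1.5 4 2.2 / 2.7 -1 4.9 / 2.2 4.2 4.7]. Elementwise product with the kernel and sum: 1.5·1 + 4·2 + 2.7·1 + -1·1 + 4.9·0.5 + 4.2·1 + 4.7·-0.5.

15.5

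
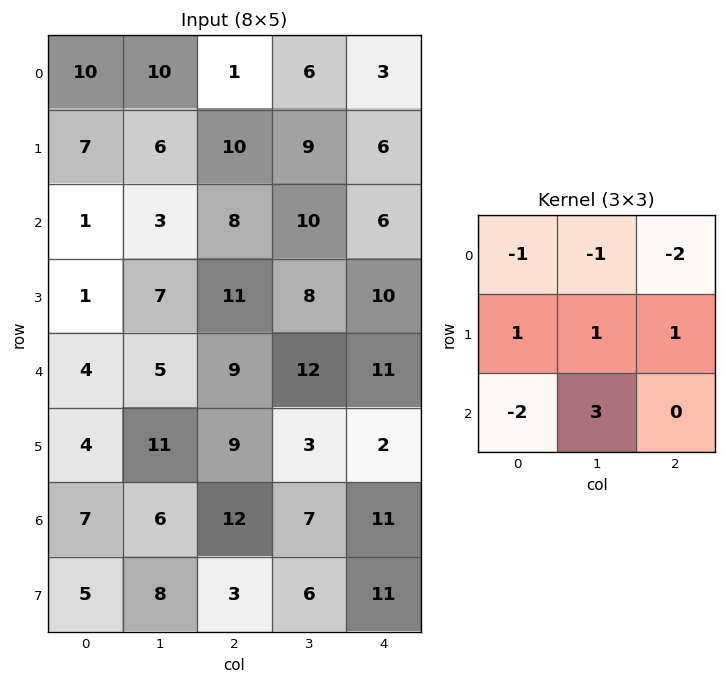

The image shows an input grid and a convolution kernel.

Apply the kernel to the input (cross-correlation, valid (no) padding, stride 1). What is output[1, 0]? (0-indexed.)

-2

The receptive field on the input at this output position is [7 6 10 / 1 3 8 / 1 7 11]. Elementwise product with the kernel and sum: 7·-1 + 6·-1 + 10·-2 + 1·1 + 3·1 + 8·1 + 1·-2 + 7·3.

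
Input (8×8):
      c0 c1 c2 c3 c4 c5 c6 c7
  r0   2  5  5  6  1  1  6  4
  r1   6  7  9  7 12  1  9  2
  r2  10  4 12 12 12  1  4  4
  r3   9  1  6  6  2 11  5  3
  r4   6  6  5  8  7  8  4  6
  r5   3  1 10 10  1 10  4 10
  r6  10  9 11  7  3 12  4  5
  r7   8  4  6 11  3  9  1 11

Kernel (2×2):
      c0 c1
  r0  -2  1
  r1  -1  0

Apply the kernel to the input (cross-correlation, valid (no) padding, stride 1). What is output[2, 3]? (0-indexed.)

The receptive field on the input at this output position is [12 12 / 6 2]. Elementwise product with the kernel and sum: 12·-2 + 12·1 + 6·-1.

-18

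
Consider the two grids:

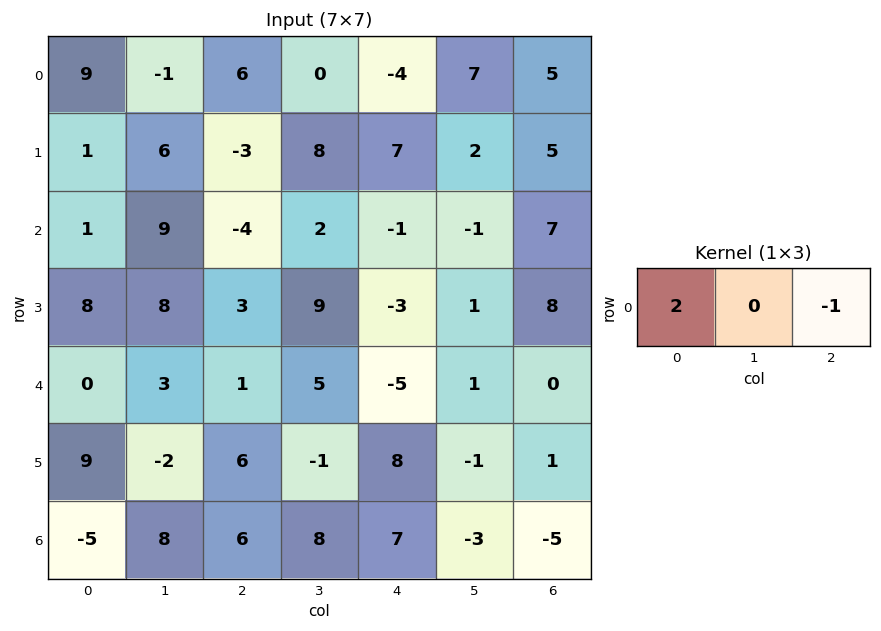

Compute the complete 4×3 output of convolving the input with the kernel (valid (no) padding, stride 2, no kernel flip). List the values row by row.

12 16 -13
6 -7 -9
-1 7 -10
-16 5 19

Output[0,0]: The receptive field on the input at this output position is [9 -1 6]. Elementwise product with the kernel and sum: 9·2 + 6·-1.
Output[0,1]: The receptive field on the input at this output position is [6 0 -4]. Elementwise product with the kernel and sum: 6·2 + -4·-1.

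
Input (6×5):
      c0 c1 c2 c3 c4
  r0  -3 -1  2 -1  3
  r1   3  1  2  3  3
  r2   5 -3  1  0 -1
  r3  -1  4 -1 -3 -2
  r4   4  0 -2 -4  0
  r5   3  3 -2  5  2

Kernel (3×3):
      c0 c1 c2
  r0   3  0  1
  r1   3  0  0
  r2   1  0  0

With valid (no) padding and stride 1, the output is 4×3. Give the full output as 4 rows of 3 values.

Output[0,0]: The receptive field on the input at this output position is [-3 -1 2 / 3 1 2 / 5 -3 1]. Elementwise product with the kernel and sum: -3·3 + 2·1 + 3·3 + 5·1.
Output[0,1]: The receptive field on the input at this output position is [-1 2 -1 / 1 2 3 / -3 1 0]. Elementwise product with the kernel and sum: -1·3 + -1·1 + 1·3 + -3·1.

7 -4 16
25 1 11
17 3 -3
11 12 -13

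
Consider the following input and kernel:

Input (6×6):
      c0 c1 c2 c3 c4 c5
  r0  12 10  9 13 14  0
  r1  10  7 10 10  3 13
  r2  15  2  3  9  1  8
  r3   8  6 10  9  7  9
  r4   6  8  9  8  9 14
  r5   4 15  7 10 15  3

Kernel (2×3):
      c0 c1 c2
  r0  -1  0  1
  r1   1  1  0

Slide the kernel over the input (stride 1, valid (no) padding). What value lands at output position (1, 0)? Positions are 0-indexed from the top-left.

17

The receptive field on the input at this output position is [10 7 10 / 15 2 3]. Elementwise product with the kernel and sum: 10·-1 + 10·1 + 15·1 + 2·1.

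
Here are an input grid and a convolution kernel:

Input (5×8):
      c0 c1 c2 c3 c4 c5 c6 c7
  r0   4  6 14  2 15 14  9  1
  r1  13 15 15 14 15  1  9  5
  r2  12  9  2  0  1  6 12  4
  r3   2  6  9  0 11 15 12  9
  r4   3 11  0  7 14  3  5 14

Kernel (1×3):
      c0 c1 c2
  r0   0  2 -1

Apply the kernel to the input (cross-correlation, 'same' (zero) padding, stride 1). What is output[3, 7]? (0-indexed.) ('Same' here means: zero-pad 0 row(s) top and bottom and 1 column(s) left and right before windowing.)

The receptive field on the zero-padded input at this output position is [12 9 0]. Elementwise product with the kernel and sum: 9·2 + 0·-1.

18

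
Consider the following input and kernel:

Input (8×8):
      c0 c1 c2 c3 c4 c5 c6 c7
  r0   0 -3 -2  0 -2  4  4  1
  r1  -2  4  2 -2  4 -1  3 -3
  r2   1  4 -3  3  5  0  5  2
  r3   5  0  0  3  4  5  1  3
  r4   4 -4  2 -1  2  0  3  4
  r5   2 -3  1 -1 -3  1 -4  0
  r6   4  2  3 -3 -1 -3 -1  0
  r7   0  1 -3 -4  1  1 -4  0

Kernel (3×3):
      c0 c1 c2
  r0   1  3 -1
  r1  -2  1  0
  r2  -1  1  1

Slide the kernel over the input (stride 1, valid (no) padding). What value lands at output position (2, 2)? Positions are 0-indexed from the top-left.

3

The receptive field on the input at this output position is [-3 3 5 / 0 3 4 / 2 -1 2]. Elementwise product with the kernel and sum: -3·1 + 3·3 + 5·-1 + 0·-2 + 3·1 + 2·-1 + -1·1 + 2·1.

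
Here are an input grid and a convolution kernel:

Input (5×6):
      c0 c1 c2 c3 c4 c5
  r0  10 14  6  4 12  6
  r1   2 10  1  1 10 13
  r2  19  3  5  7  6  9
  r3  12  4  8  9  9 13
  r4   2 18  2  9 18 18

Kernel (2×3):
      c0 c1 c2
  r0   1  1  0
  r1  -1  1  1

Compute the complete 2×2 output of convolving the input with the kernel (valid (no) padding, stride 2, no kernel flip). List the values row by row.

Output[0,0]: The receptive field on the input at this output position is [10 14 6 / 2 10 1]. Elementwise product with the kernel and sum: 10·1 + 14·1 + 2·-1 + 10·1 + 1·1.
Output[0,1]: The receptive field on the input at this output position is [6 4 12 / 1 1 10]. Elementwise product with the kernel and sum: 6·1 + 4·1 + 1·-1 + 1·1 + 10·1.

33 20
22 22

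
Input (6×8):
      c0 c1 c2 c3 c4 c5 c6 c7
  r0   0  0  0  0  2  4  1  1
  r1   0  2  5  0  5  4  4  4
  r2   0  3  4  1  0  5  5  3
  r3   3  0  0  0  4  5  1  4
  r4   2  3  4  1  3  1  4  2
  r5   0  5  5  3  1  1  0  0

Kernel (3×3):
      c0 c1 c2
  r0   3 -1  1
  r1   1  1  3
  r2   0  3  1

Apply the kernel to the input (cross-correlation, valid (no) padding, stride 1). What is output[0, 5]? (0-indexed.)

50

The receptive field on the input at this output position is [4 1 1 / 4 4 4 / 5 5 3]. Elementwise product with the kernel and sum: 4·3 + 1·-1 + 1·1 + 4·1 + 4·1 + 4·3 + 5·3 + 3·1.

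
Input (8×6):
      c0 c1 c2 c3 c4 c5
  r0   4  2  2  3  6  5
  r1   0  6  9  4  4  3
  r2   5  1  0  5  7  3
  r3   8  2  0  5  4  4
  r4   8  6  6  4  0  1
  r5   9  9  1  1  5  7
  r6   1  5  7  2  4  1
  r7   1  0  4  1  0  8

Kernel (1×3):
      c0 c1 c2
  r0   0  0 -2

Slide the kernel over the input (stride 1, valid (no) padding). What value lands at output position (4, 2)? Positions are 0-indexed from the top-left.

The receptive field on the input at this output position is [6 4 0]. Elementwise product with the kernel and sum: 0·-2.

0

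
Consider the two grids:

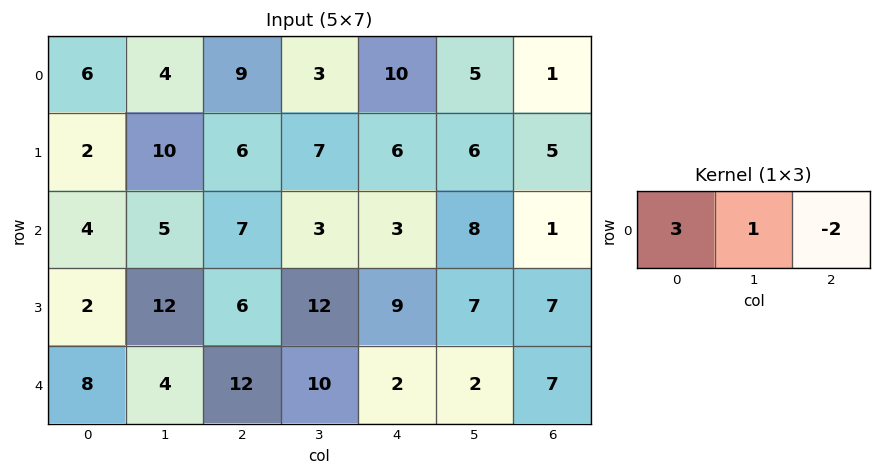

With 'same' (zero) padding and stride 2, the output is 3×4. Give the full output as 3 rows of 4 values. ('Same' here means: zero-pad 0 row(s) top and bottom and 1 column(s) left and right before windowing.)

Output[0,0]: The receptive field on the zero-padded input at this output position is [0 6 4]. Elementwise product with the kernel and sum: 0·3 + 6·1 + 4·-2.
Output[0,1]: The receptive field on the zero-padded input at this output position is [4 9 3]. Elementwise product with the kernel and sum: 4·3 + 9·1 + 3·-2.

-2 15 9 16
-6 16 -4 25
0 4 28 13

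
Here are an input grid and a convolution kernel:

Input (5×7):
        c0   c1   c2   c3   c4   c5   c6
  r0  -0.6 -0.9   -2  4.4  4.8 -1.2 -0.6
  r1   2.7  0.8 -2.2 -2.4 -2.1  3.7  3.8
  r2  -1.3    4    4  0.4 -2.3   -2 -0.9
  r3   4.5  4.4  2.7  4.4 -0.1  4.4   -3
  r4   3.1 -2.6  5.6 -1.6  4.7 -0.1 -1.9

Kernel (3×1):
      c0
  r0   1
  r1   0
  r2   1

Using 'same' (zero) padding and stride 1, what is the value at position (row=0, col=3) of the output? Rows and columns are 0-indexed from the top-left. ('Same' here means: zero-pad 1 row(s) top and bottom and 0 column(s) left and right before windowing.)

The receptive field on the zero-padded input at this output position is [0 / 4.4 / -2.4]. Elementwise product with the kernel and sum: 0·1 + -2.4·1.

-2.4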